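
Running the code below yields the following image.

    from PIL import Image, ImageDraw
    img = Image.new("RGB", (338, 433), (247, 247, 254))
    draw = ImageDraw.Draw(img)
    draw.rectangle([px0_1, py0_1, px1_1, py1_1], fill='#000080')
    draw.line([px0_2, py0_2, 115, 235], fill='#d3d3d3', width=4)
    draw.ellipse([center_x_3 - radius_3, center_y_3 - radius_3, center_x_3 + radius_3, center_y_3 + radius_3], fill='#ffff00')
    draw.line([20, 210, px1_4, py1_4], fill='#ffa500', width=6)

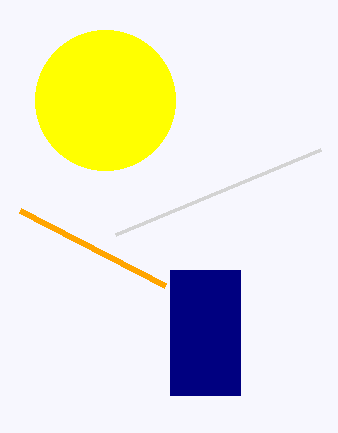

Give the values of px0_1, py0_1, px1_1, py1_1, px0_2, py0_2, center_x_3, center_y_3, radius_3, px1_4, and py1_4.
px0_1 = 170, py0_1 = 270, px1_1 = 240, py1_1 = 395, px0_2 = 320, py0_2 = 150, center_x_3 = 105, center_y_3 = 100, radius_3 = 70, px1_4 = 165, py1_4 = 285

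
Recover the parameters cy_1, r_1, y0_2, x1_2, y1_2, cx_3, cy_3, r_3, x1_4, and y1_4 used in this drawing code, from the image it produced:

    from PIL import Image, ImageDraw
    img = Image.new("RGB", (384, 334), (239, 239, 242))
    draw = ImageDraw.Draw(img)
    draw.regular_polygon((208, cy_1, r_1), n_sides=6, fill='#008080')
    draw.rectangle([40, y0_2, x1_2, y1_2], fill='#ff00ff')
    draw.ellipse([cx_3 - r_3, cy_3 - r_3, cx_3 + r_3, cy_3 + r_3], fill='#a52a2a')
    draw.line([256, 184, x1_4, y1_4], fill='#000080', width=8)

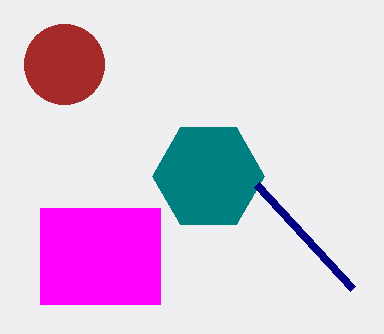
cy_1 = 176, r_1 = 56, y0_2 = 208, x1_2 = 160, y1_2 = 304, cx_3 = 64, cy_3 = 64, r_3 = 40, x1_4 = 352, y1_4 = 288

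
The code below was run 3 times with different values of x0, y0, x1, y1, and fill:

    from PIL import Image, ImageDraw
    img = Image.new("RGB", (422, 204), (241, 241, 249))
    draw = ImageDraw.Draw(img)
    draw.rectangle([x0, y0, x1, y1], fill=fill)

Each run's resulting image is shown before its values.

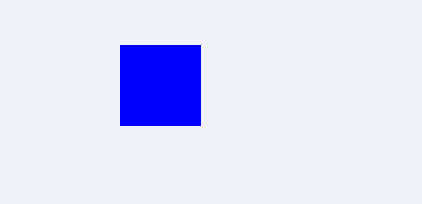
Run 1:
x0 = 120, y0 = 45, x1 = 200, y1 = 125, fill = 'blue'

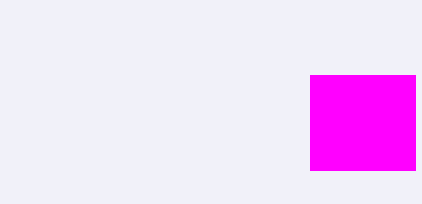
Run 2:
x0 = 310; y0 = 75; x1 = 415; y1 = 170; fill = 'magenta'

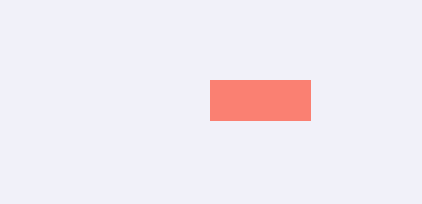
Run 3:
x0 = 210; y0 = 80; x1 = 310; y1 = 120; fill = 'salmon'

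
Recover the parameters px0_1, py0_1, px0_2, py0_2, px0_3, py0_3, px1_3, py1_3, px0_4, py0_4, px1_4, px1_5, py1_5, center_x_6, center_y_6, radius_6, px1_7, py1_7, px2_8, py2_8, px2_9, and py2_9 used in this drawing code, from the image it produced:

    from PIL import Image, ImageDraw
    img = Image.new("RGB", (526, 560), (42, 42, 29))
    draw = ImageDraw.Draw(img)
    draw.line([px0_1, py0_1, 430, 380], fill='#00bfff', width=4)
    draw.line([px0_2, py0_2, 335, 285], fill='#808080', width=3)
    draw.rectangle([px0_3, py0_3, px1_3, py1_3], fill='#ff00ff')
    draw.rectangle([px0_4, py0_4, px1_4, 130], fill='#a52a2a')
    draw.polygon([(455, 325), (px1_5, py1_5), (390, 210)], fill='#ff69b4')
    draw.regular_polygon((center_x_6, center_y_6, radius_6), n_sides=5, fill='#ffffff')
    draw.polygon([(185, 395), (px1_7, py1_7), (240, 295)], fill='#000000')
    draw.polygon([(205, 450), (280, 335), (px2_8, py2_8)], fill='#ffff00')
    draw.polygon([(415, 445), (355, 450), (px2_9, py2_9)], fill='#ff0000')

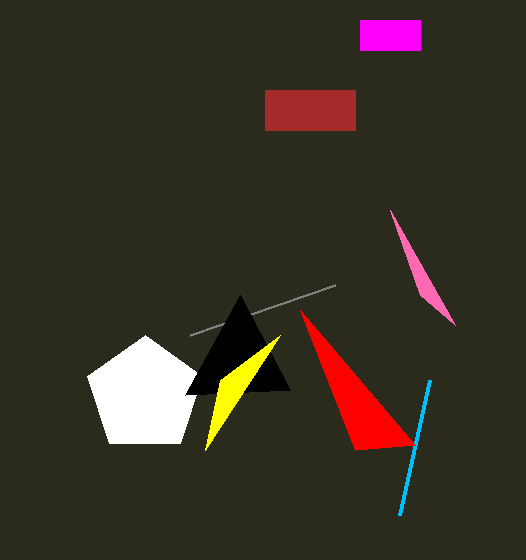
px0_1 = 400
py0_1 = 515
px0_2 = 190
py0_2 = 335
px0_3 = 360
py0_3 = 20
px1_3 = 420
py1_3 = 50
px0_4 = 265
py0_4 = 90
px1_4 = 355
px1_5 = 420
py1_5 = 295
center_x_6 = 145
center_y_6 = 395
radius_6 = 60
px1_7 = 290
py1_7 = 390
px2_8 = 220
py2_8 = 380
px2_9 = 300
py2_9 = 310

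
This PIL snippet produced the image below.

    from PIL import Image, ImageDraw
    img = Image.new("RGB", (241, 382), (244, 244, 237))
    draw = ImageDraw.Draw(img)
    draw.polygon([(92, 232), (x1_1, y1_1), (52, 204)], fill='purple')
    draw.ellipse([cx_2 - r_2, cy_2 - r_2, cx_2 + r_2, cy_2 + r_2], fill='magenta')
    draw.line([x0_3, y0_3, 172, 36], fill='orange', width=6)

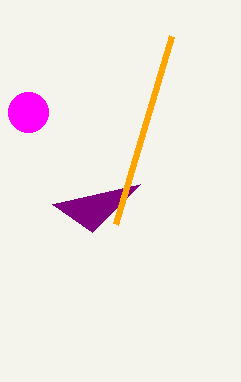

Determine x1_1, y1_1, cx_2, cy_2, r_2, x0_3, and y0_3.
x1_1 = 140, y1_1 = 184, cx_2 = 28, cy_2 = 112, r_2 = 20, x0_3 = 116, y0_3 = 224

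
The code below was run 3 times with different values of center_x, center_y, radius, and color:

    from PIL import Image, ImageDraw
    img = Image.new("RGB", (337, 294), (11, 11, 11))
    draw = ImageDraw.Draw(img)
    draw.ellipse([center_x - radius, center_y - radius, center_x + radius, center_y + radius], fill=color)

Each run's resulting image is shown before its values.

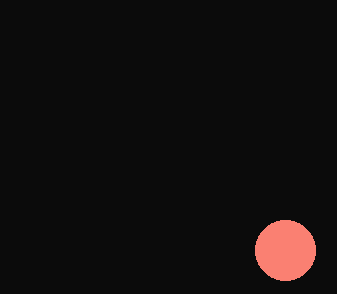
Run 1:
center_x = 285
center_y = 250
radius = 30
color = 'salmon'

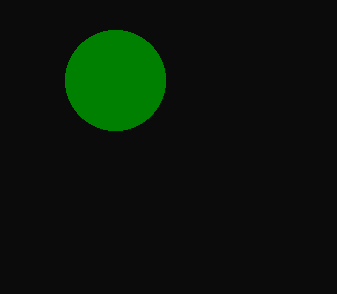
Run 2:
center_x = 115
center_y = 80
radius = 50
color = 'green'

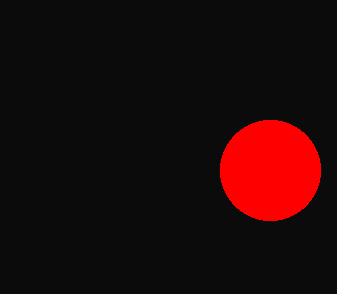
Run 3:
center_x = 270, center_y = 170, radius = 50, color = 'red'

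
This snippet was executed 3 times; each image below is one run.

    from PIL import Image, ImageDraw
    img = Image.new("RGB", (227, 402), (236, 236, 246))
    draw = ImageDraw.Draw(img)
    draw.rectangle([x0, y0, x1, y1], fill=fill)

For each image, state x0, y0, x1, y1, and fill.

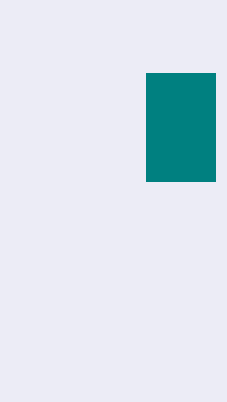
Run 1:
x0 = 146, y0 = 73, x1 = 215, y1 = 181, fill = 'teal'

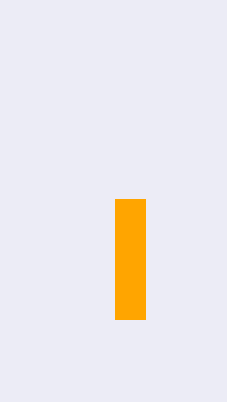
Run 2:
x0 = 115; y0 = 199; x1 = 145; y1 = 319; fill = 'orange'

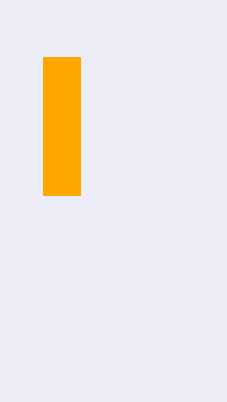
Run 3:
x0 = 43; y0 = 57; x1 = 80; y1 = 195; fill = 'orange'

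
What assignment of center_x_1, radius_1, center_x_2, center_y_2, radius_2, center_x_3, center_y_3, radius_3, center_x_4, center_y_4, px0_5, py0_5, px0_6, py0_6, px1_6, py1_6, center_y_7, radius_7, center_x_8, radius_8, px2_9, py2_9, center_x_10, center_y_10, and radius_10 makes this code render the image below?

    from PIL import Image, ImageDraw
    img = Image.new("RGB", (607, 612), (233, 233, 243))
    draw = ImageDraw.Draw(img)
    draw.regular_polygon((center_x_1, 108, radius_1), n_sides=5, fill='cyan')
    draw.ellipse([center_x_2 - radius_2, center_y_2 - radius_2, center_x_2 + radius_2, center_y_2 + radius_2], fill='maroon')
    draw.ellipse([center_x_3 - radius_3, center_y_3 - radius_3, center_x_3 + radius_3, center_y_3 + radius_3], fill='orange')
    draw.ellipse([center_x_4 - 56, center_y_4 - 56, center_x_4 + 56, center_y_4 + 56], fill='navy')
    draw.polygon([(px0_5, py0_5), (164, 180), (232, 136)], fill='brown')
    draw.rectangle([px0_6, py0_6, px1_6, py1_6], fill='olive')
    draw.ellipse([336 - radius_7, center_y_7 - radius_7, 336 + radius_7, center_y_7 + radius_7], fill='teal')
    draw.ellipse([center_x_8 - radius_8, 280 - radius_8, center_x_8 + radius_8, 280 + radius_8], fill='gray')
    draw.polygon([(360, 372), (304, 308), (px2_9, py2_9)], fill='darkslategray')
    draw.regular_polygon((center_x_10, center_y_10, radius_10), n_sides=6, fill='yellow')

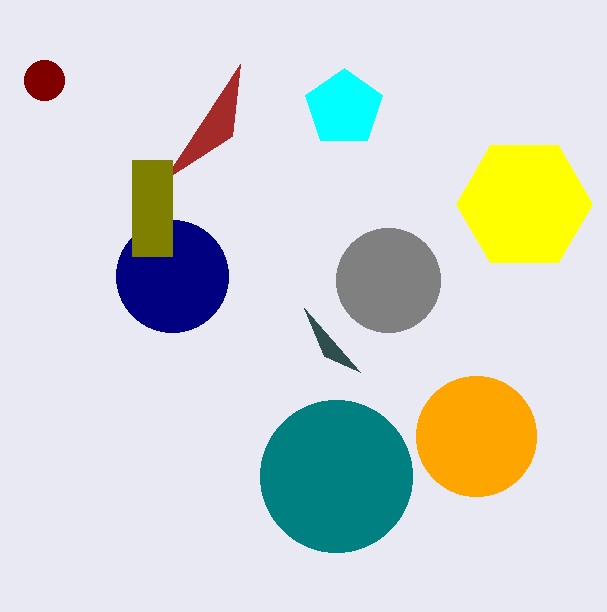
center_x_1 = 344
radius_1 = 40
center_x_2 = 44
center_y_2 = 80
radius_2 = 20
center_x_3 = 476
center_y_3 = 436
radius_3 = 60
center_x_4 = 172
center_y_4 = 276
px0_5 = 240
py0_5 = 64
px0_6 = 132
py0_6 = 160
px1_6 = 172
py1_6 = 256
center_y_7 = 476
radius_7 = 76
center_x_8 = 388
radius_8 = 52
px2_9 = 324
py2_9 = 356
center_x_10 = 524
center_y_10 = 204
radius_10 = 68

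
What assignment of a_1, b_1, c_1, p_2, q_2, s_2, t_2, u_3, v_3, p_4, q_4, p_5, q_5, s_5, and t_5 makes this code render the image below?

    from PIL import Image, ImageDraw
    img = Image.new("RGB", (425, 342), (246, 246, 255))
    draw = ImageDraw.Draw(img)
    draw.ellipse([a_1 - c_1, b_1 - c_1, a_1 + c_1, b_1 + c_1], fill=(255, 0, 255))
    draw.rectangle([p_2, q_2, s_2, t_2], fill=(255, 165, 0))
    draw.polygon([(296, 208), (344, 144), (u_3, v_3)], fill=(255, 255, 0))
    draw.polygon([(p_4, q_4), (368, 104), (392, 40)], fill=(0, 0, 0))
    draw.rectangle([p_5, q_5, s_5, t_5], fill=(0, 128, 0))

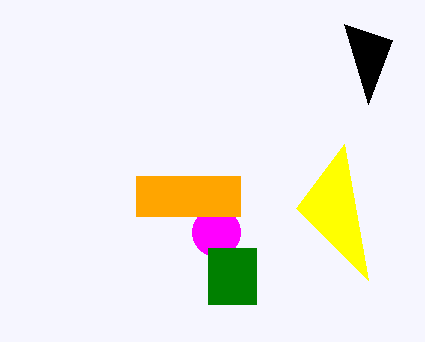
a_1 = 216
b_1 = 232
c_1 = 24
p_2 = 136
q_2 = 176
s_2 = 240
t_2 = 216
u_3 = 368
v_3 = 280
p_4 = 344
q_4 = 24
p_5 = 208
q_5 = 248
s_5 = 256
t_5 = 304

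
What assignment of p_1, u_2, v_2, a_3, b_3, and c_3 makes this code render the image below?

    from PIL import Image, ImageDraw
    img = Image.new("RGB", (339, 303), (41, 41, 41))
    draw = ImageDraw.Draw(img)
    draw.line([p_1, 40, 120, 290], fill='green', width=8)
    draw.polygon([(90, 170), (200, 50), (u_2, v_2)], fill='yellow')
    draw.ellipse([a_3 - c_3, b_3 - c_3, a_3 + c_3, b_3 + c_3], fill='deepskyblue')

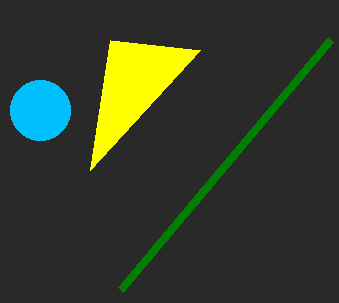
p_1 = 330
u_2 = 110
v_2 = 40
a_3 = 40
b_3 = 110
c_3 = 30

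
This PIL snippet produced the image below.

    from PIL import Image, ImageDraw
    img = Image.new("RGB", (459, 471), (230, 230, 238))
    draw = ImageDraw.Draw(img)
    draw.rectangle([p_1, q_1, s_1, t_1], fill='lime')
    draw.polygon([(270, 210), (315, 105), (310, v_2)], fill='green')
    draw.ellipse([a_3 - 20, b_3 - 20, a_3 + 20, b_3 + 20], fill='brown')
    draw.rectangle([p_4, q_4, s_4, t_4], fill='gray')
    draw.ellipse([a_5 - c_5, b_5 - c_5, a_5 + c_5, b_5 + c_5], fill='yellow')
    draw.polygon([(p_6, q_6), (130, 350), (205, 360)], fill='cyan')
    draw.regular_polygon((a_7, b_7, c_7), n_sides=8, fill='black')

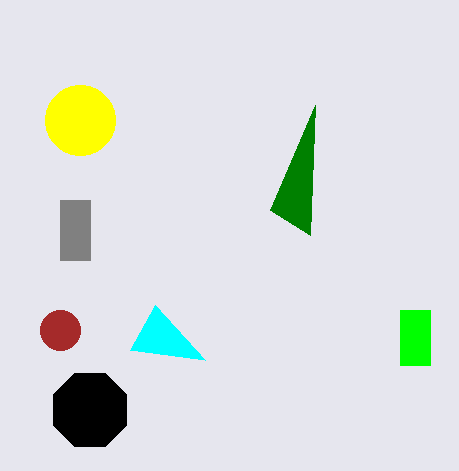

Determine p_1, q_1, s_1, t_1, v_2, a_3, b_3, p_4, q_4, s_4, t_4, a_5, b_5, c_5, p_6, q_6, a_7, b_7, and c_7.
p_1 = 400, q_1 = 310, s_1 = 430, t_1 = 365, v_2 = 235, a_3 = 60, b_3 = 330, p_4 = 60, q_4 = 200, s_4 = 90, t_4 = 260, a_5 = 80, b_5 = 120, c_5 = 35, p_6 = 155, q_6 = 305, a_7 = 90, b_7 = 410, c_7 = 40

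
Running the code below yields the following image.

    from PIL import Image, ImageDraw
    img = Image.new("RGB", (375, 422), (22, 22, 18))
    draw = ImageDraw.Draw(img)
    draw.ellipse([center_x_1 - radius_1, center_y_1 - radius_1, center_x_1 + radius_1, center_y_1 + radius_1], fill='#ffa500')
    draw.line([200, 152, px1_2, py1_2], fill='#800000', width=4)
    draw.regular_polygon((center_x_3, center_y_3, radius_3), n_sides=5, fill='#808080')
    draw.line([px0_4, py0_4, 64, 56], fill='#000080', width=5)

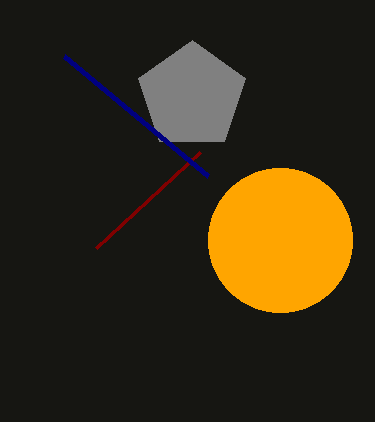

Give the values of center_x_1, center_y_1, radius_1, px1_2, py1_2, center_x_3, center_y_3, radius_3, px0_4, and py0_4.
center_x_1 = 280, center_y_1 = 240, radius_1 = 72, px1_2 = 96, py1_2 = 248, center_x_3 = 192, center_y_3 = 96, radius_3 = 56, px0_4 = 208, py0_4 = 176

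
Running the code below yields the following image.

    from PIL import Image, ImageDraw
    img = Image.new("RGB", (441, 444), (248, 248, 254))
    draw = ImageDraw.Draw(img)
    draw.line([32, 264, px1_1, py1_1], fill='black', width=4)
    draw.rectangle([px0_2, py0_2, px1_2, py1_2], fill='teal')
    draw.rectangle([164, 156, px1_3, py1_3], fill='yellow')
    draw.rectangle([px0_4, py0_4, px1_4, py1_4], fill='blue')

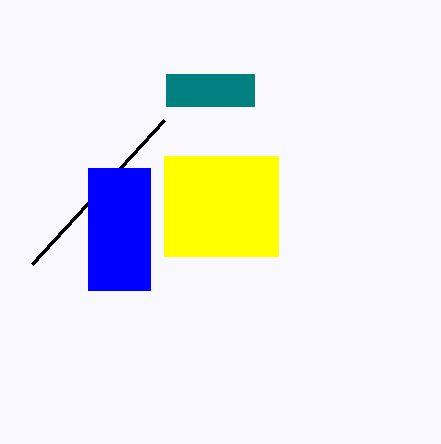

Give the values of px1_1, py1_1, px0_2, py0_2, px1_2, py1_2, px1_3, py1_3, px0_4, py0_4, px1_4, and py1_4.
px1_1 = 164
py1_1 = 120
px0_2 = 166
py0_2 = 74
px1_2 = 254
py1_2 = 106
px1_3 = 278
py1_3 = 256
px0_4 = 88
py0_4 = 168
px1_4 = 150
py1_4 = 290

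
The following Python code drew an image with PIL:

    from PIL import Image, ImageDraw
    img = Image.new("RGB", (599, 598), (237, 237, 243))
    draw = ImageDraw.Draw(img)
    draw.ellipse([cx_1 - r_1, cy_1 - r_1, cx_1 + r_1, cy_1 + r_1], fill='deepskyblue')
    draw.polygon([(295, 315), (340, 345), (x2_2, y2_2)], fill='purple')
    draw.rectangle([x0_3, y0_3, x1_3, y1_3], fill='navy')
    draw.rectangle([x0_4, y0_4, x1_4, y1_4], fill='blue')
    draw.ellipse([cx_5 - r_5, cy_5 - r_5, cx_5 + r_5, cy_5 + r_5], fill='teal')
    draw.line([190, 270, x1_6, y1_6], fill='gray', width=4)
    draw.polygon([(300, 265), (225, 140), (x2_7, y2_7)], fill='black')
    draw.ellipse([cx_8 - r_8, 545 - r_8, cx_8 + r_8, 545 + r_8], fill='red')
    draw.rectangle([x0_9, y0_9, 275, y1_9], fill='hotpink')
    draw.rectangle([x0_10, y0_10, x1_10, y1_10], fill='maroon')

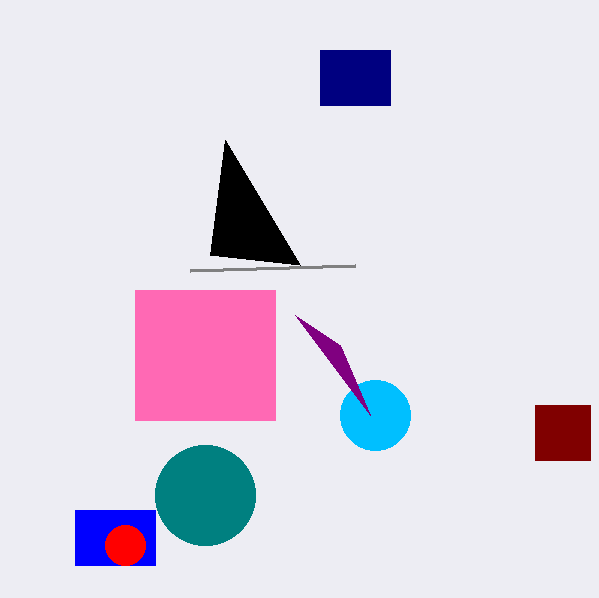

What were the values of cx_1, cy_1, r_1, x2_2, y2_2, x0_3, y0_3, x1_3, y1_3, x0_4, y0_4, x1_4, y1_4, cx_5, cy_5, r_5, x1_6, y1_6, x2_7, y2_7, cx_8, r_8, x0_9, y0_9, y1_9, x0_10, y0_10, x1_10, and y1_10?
cx_1 = 375; cy_1 = 415; r_1 = 35; x2_2 = 370; y2_2 = 415; x0_3 = 320; y0_3 = 50; x1_3 = 390; y1_3 = 105; x0_4 = 75; y0_4 = 510; x1_4 = 155; y1_4 = 565; cx_5 = 205; cy_5 = 495; r_5 = 50; x1_6 = 355; y1_6 = 265; x2_7 = 210; y2_7 = 255; cx_8 = 125; r_8 = 20; x0_9 = 135; y0_9 = 290; y1_9 = 420; x0_10 = 535; y0_10 = 405; x1_10 = 590; y1_10 = 460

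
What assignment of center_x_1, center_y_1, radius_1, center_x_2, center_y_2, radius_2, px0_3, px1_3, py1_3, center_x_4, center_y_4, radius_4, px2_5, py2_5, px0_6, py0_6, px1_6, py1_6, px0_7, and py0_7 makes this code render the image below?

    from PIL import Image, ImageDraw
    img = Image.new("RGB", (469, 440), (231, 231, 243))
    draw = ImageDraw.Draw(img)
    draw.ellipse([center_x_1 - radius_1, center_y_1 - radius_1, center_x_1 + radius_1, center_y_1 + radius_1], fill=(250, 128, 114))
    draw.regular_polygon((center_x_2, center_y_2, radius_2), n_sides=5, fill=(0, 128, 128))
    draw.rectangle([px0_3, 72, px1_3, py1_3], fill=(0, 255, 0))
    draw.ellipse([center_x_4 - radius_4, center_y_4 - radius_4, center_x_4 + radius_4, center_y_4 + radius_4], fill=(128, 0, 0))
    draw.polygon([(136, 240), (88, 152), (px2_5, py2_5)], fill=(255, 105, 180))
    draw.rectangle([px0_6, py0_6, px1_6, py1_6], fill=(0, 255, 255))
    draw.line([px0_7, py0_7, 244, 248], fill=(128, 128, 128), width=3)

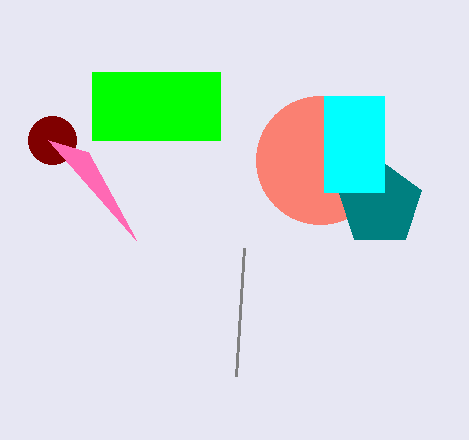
center_x_1 = 320; center_y_1 = 160; radius_1 = 64; center_x_2 = 380; center_y_2 = 204; radius_2 = 44; px0_3 = 92; px1_3 = 220; py1_3 = 140; center_x_4 = 52; center_y_4 = 140; radius_4 = 24; px2_5 = 48; py2_5 = 140; px0_6 = 324; py0_6 = 96; px1_6 = 384; py1_6 = 192; px0_7 = 236; py0_7 = 376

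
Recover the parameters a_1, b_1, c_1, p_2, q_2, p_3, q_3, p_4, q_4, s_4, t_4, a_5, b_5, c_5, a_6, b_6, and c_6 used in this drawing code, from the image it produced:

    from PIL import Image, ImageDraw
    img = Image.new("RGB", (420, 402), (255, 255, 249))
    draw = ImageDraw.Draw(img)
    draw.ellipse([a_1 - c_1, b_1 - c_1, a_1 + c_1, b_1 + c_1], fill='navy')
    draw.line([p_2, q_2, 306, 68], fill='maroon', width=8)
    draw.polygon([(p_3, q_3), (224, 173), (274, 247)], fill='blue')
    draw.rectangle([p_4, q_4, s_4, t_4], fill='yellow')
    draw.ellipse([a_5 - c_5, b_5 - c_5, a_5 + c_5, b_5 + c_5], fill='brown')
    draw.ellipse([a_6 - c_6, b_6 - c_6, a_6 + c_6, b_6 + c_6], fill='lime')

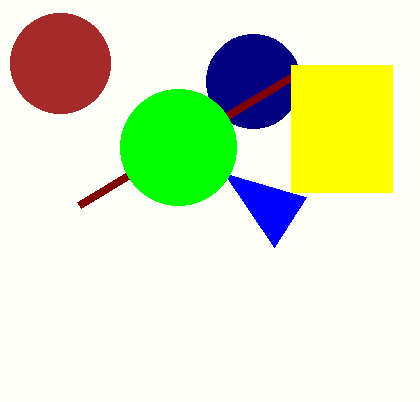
a_1 = 253; b_1 = 81; c_1 = 47; p_2 = 79; q_2 = 205; p_3 = 306; q_3 = 197; p_4 = 291; q_4 = 65; s_4 = 392; t_4 = 192; a_5 = 60; b_5 = 63; c_5 = 50; a_6 = 178; b_6 = 147; c_6 = 58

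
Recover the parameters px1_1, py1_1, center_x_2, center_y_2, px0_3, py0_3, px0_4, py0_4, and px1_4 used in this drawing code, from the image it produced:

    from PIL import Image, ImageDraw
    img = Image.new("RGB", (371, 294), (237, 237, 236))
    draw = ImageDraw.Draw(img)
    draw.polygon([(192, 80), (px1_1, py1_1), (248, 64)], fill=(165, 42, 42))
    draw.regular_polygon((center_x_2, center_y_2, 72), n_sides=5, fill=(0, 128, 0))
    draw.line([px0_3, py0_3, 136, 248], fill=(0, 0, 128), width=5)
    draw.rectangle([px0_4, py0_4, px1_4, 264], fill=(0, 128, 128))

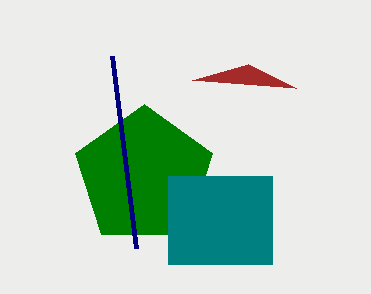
px1_1 = 296; py1_1 = 88; center_x_2 = 144; center_y_2 = 176; px0_3 = 112; py0_3 = 56; px0_4 = 168; py0_4 = 176; px1_4 = 272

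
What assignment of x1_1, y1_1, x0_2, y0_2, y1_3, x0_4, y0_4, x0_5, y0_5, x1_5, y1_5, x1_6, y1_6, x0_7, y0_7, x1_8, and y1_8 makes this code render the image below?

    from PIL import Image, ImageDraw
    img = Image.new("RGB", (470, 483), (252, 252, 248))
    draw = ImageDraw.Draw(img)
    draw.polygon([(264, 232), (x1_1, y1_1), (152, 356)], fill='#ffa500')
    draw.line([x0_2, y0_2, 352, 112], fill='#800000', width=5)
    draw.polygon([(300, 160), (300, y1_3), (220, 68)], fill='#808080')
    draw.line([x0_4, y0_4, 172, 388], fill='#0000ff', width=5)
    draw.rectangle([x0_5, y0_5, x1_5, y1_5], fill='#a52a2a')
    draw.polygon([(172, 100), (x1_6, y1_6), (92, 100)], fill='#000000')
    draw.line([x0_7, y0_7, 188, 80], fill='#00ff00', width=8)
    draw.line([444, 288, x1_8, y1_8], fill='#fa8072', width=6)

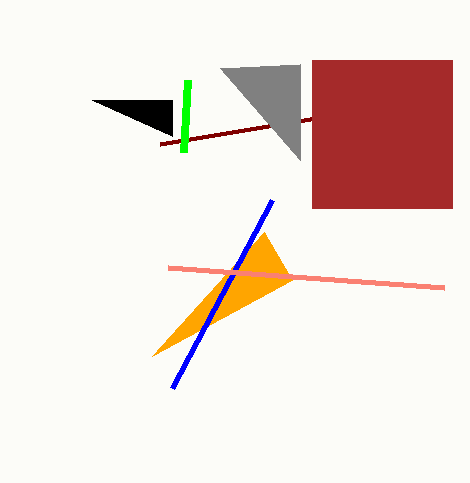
x1_1 = 292, y1_1 = 280, x0_2 = 160, y0_2 = 144, y1_3 = 64, x0_4 = 272, y0_4 = 200, x0_5 = 312, y0_5 = 60, x1_5 = 452, y1_5 = 208, x1_6 = 172, y1_6 = 136, x0_7 = 184, y0_7 = 152, x1_8 = 168, y1_8 = 268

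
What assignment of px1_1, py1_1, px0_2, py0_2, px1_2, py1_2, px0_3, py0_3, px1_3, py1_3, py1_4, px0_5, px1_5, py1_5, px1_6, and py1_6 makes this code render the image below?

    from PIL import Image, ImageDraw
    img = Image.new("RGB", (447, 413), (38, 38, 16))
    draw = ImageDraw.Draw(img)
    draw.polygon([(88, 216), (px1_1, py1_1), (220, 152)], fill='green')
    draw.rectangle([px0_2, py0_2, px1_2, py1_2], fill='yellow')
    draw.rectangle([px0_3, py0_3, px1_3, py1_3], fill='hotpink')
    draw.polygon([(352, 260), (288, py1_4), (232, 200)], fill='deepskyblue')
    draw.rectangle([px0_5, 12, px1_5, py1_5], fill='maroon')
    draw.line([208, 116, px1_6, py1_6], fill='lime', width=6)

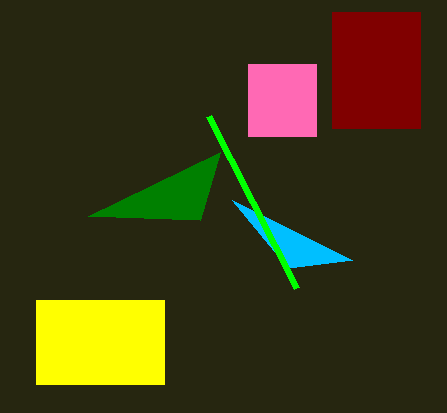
px1_1 = 200
py1_1 = 220
px0_2 = 36
py0_2 = 300
px1_2 = 164
py1_2 = 384
px0_3 = 248
py0_3 = 64
px1_3 = 316
py1_3 = 136
py1_4 = 268
px0_5 = 332
px1_5 = 420
py1_5 = 128
px1_6 = 296
py1_6 = 288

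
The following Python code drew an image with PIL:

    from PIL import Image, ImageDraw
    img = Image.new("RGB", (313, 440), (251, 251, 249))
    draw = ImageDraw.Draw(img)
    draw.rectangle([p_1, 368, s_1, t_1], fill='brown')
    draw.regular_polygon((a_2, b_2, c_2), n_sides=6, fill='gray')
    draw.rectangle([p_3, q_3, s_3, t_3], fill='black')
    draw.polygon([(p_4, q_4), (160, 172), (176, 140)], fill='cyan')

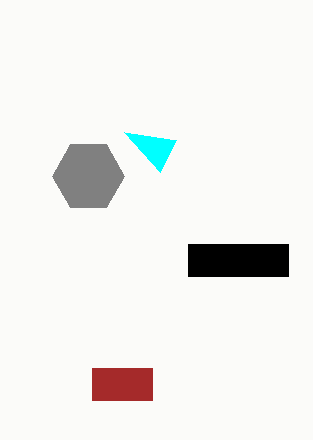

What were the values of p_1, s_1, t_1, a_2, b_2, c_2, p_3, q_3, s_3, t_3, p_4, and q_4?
p_1 = 92; s_1 = 152; t_1 = 400; a_2 = 88; b_2 = 176; c_2 = 36; p_3 = 188; q_3 = 244; s_3 = 288; t_3 = 276; p_4 = 124; q_4 = 132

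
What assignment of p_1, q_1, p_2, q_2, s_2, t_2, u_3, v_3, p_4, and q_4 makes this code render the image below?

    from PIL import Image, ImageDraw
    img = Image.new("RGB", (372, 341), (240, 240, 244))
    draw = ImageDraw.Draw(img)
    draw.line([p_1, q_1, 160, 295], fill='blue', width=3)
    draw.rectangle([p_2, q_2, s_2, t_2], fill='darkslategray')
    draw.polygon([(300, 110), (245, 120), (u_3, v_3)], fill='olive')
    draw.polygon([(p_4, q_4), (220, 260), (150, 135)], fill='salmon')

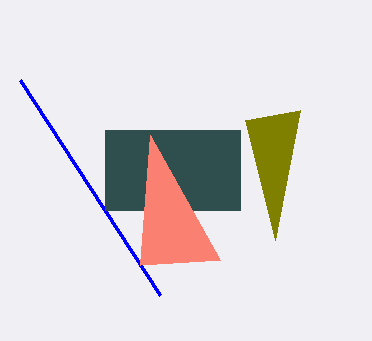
p_1 = 20; q_1 = 80; p_2 = 105; q_2 = 130; s_2 = 240; t_2 = 210; u_3 = 275; v_3 = 240; p_4 = 140; q_4 = 265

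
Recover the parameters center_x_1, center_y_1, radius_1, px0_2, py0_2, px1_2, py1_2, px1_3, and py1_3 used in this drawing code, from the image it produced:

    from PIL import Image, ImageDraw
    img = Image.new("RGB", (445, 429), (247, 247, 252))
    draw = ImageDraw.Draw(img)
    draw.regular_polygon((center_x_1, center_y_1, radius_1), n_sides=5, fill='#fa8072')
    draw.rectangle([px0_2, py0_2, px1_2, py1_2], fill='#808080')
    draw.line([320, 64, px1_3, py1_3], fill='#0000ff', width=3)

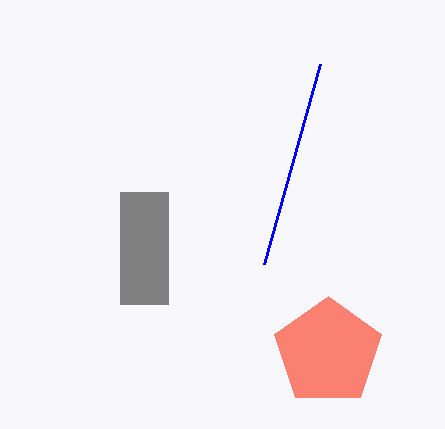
center_x_1 = 328
center_y_1 = 352
radius_1 = 56
px0_2 = 120
py0_2 = 192
px1_2 = 168
py1_2 = 304
px1_3 = 264
py1_3 = 264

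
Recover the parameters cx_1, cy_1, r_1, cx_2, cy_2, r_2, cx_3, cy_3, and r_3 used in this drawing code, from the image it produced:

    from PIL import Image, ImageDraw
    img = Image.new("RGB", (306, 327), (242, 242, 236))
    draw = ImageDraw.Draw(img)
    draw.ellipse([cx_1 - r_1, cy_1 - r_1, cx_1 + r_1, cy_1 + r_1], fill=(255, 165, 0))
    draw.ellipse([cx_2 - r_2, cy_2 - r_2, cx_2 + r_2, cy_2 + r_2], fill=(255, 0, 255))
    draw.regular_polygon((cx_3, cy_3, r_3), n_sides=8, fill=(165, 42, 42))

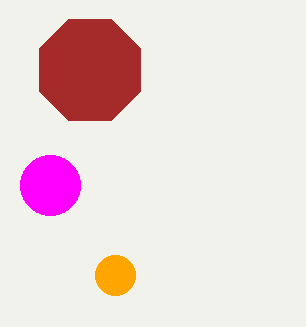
cx_1 = 115
cy_1 = 275
r_1 = 20
cx_2 = 50
cy_2 = 185
r_2 = 30
cx_3 = 90
cy_3 = 70
r_3 = 55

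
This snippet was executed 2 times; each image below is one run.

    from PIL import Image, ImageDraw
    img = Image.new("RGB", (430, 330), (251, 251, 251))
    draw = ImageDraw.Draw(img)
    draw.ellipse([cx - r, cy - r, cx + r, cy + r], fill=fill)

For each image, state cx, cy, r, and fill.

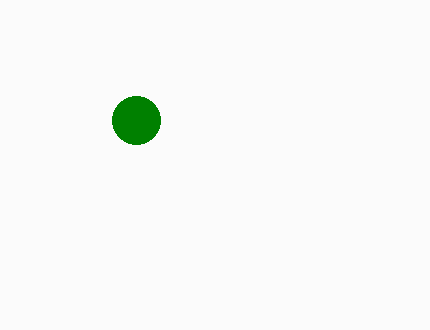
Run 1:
cx = 136
cy = 120
r = 24
fill = 'green'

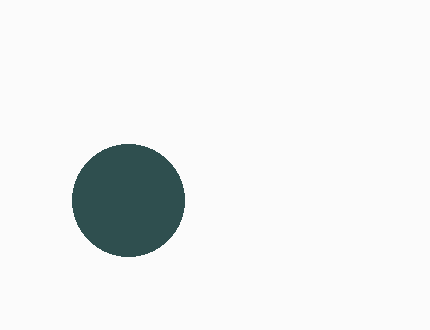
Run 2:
cx = 128
cy = 200
r = 56
fill = 'darkslategray'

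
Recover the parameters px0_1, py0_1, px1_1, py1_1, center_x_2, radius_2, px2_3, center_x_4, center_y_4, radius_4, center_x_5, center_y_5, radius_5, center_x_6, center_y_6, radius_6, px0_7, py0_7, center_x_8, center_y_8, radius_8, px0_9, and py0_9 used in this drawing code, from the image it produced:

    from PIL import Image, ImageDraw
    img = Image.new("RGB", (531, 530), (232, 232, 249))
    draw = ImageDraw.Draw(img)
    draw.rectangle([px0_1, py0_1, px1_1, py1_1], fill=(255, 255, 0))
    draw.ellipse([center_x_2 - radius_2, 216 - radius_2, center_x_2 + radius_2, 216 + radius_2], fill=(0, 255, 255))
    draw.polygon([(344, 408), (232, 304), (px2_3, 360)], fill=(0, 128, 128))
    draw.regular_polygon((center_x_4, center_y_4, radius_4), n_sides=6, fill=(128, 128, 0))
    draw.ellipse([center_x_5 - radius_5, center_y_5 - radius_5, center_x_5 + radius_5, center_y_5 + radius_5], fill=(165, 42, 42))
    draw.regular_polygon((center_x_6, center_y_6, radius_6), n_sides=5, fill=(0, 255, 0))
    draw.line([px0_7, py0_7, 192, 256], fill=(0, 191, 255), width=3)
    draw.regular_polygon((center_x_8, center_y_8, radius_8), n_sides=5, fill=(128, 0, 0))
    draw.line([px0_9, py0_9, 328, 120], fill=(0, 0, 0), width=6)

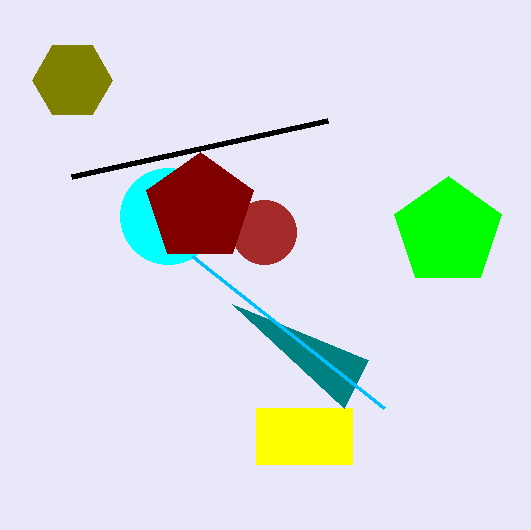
px0_1 = 256; py0_1 = 408; px1_1 = 352; py1_1 = 464; center_x_2 = 168; radius_2 = 48; px2_3 = 368; center_x_4 = 72; center_y_4 = 80; radius_4 = 40; center_x_5 = 264; center_y_5 = 232; radius_5 = 32; center_x_6 = 448; center_y_6 = 232; radius_6 = 56; px0_7 = 384; py0_7 = 408; center_x_8 = 200; center_y_8 = 208; radius_8 = 56; px0_9 = 72; py0_9 = 176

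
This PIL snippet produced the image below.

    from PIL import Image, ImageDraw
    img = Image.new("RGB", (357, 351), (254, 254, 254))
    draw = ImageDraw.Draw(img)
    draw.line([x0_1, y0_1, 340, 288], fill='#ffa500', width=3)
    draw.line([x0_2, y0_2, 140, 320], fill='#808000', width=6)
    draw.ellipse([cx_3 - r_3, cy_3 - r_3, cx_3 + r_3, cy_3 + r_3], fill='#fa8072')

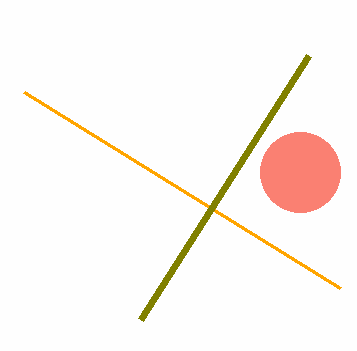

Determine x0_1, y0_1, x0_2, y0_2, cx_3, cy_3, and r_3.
x0_1 = 24; y0_1 = 92; x0_2 = 308; y0_2 = 56; cx_3 = 300; cy_3 = 172; r_3 = 40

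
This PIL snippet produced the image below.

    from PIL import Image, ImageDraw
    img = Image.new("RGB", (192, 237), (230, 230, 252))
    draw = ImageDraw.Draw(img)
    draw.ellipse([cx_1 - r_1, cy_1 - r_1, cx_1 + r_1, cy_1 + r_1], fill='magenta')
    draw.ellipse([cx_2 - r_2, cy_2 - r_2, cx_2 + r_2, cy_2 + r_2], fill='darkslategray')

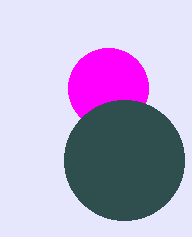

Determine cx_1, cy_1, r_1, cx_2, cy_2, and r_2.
cx_1 = 108; cy_1 = 88; r_1 = 40; cx_2 = 124; cy_2 = 160; r_2 = 60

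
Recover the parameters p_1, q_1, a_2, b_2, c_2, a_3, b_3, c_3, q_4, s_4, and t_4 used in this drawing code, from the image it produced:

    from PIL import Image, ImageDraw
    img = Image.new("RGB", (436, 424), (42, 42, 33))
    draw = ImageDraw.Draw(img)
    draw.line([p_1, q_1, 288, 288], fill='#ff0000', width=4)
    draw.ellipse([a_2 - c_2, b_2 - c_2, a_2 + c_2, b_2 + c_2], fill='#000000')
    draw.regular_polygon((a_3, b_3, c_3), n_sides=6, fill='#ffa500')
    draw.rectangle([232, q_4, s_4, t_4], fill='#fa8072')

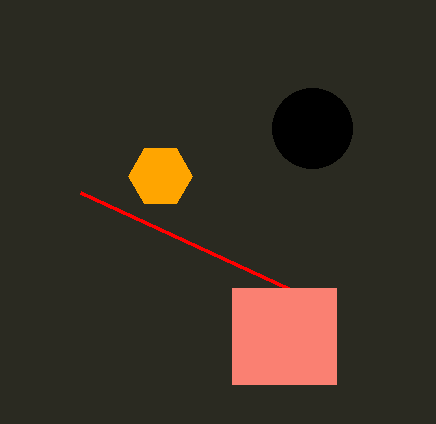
p_1 = 80; q_1 = 192; a_2 = 312; b_2 = 128; c_2 = 40; a_3 = 160; b_3 = 176; c_3 = 32; q_4 = 288; s_4 = 336; t_4 = 384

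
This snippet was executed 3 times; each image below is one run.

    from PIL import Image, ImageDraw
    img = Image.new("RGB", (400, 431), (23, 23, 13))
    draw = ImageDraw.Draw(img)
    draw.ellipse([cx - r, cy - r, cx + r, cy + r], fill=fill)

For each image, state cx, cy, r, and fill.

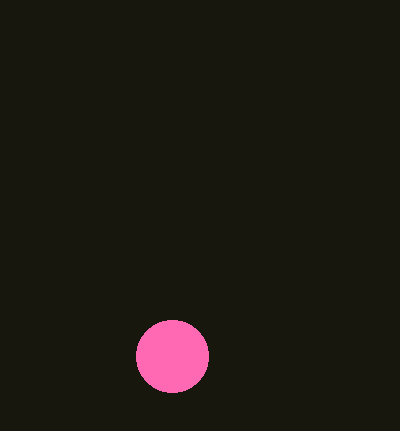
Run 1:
cx = 172, cy = 356, r = 36, fill = 'hotpink'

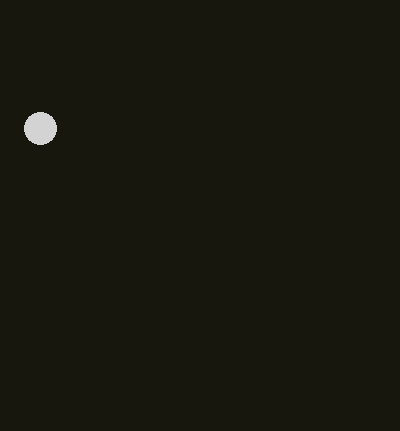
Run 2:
cx = 40, cy = 128, r = 16, fill = 'lightgray'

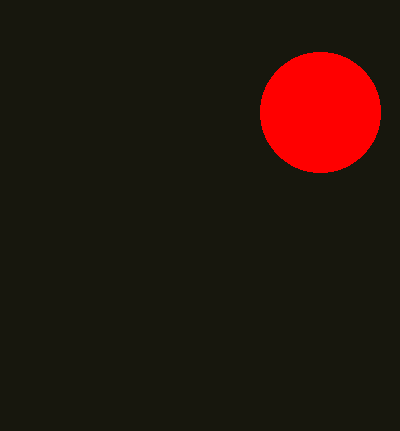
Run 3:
cx = 320
cy = 112
r = 60
fill = 'red'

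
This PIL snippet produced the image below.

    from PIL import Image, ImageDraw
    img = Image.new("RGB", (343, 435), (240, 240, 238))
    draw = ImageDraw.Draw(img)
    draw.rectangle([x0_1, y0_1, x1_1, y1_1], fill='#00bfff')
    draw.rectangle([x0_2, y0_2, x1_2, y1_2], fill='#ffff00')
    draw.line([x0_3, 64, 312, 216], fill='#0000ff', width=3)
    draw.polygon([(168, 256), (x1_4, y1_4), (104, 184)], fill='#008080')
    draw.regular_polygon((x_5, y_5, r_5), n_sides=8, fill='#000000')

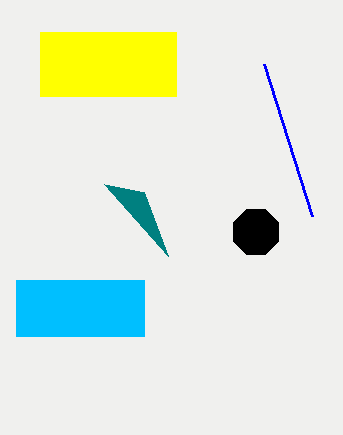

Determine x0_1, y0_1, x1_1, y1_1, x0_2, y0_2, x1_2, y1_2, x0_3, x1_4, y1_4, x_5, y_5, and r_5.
x0_1 = 16
y0_1 = 280
x1_1 = 144
y1_1 = 336
x0_2 = 40
y0_2 = 32
x1_2 = 176
y1_2 = 96
x0_3 = 264
x1_4 = 144
y1_4 = 192
x_5 = 256
y_5 = 232
r_5 = 24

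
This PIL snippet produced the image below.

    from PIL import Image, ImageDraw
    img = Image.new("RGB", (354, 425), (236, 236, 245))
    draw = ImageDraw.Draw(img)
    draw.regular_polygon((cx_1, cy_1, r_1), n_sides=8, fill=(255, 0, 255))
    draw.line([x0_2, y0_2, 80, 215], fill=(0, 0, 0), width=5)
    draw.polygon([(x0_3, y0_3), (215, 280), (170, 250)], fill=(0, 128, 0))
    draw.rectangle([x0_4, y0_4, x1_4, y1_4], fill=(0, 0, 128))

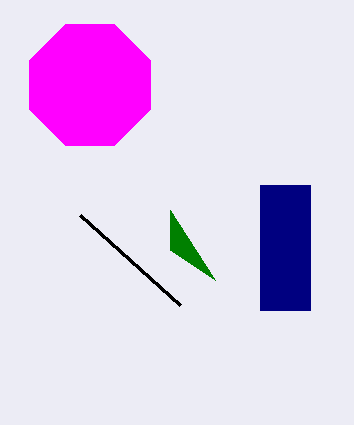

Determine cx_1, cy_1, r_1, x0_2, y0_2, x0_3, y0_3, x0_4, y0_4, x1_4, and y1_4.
cx_1 = 90
cy_1 = 85
r_1 = 65
x0_2 = 180
y0_2 = 305
x0_3 = 170
y0_3 = 210
x0_4 = 260
y0_4 = 185
x1_4 = 310
y1_4 = 310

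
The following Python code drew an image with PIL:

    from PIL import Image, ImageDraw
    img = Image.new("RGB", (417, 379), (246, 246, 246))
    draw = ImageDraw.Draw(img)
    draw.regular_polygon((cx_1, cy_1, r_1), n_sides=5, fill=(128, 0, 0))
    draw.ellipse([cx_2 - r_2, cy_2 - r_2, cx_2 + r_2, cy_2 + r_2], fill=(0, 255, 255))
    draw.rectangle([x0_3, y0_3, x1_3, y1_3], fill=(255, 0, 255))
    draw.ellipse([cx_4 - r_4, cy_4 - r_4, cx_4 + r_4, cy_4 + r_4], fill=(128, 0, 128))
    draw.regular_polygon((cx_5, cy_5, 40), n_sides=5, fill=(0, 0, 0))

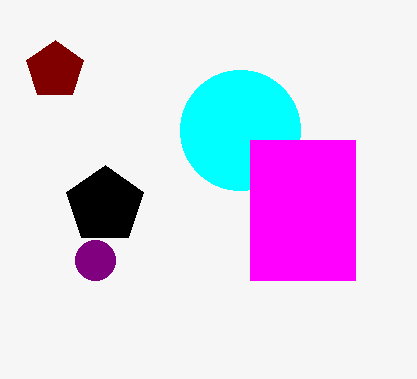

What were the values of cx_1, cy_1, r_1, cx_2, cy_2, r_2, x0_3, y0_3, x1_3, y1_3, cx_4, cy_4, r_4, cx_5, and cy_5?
cx_1 = 55, cy_1 = 70, r_1 = 30, cx_2 = 240, cy_2 = 130, r_2 = 60, x0_3 = 250, y0_3 = 140, x1_3 = 355, y1_3 = 280, cx_4 = 95, cy_4 = 260, r_4 = 20, cx_5 = 105, cy_5 = 205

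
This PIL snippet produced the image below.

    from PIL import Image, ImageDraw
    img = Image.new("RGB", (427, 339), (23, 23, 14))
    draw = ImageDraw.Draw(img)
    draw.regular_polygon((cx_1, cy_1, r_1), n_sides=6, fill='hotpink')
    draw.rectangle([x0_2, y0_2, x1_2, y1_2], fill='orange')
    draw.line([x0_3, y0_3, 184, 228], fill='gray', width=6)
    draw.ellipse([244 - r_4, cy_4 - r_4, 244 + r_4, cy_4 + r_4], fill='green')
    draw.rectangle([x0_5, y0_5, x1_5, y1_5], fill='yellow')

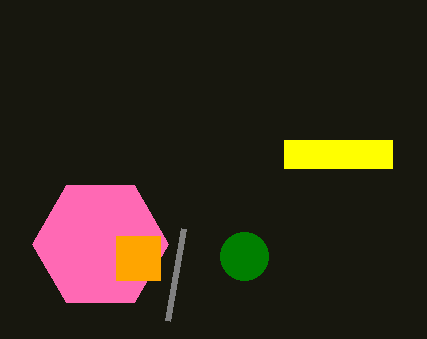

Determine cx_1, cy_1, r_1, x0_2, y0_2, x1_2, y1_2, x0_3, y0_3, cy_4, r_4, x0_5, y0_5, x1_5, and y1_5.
cx_1 = 100
cy_1 = 244
r_1 = 68
x0_2 = 116
y0_2 = 236
x1_2 = 160
y1_2 = 280
x0_3 = 168
y0_3 = 320
cy_4 = 256
r_4 = 24
x0_5 = 284
y0_5 = 140
x1_5 = 392
y1_5 = 168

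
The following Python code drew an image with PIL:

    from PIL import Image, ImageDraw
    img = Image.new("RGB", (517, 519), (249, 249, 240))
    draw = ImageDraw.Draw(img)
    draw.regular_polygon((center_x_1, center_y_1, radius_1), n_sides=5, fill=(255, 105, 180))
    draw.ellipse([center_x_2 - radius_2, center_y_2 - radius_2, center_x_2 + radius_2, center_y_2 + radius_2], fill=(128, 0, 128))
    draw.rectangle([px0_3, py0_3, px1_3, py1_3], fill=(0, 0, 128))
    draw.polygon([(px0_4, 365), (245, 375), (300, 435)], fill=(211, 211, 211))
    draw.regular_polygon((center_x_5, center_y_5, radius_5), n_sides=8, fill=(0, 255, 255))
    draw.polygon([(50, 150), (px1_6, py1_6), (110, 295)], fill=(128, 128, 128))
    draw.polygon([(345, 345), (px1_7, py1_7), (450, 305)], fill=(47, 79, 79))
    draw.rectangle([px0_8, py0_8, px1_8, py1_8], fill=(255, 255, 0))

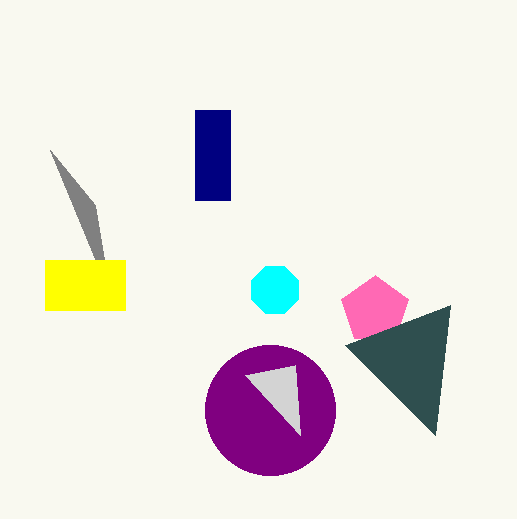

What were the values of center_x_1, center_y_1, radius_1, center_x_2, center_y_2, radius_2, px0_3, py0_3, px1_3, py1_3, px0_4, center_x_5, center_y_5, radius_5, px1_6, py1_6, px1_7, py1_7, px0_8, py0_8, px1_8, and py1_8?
center_x_1 = 375; center_y_1 = 310; radius_1 = 35; center_x_2 = 270; center_y_2 = 410; radius_2 = 65; px0_3 = 195; py0_3 = 110; px1_3 = 230; py1_3 = 200; px0_4 = 295; center_x_5 = 275; center_y_5 = 290; radius_5 = 25; px1_6 = 95; py1_6 = 205; px1_7 = 435; py1_7 = 435; px0_8 = 45; py0_8 = 260; px1_8 = 125; py1_8 = 310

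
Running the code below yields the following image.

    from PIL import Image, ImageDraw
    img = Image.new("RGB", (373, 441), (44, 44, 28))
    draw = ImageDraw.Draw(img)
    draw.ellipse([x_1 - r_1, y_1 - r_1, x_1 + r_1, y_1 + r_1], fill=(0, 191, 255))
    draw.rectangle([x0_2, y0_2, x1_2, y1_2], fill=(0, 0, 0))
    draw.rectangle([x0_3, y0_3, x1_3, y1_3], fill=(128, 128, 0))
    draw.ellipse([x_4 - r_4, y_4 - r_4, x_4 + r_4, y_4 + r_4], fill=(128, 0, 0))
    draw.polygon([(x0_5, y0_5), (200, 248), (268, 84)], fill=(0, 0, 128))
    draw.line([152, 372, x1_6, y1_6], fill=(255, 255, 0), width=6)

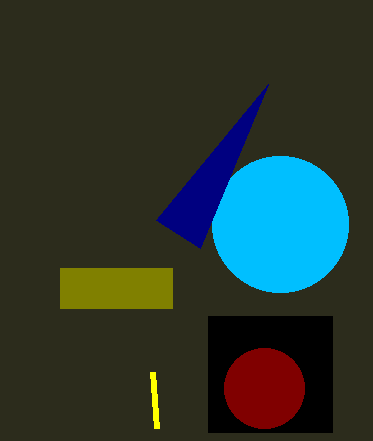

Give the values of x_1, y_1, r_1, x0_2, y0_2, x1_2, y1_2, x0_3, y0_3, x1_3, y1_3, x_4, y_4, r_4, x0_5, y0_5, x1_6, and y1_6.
x_1 = 280; y_1 = 224; r_1 = 68; x0_2 = 208; y0_2 = 316; x1_2 = 332; y1_2 = 432; x0_3 = 60; y0_3 = 268; x1_3 = 172; y1_3 = 308; x_4 = 264; y_4 = 388; r_4 = 40; x0_5 = 156; y0_5 = 220; x1_6 = 156; y1_6 = 428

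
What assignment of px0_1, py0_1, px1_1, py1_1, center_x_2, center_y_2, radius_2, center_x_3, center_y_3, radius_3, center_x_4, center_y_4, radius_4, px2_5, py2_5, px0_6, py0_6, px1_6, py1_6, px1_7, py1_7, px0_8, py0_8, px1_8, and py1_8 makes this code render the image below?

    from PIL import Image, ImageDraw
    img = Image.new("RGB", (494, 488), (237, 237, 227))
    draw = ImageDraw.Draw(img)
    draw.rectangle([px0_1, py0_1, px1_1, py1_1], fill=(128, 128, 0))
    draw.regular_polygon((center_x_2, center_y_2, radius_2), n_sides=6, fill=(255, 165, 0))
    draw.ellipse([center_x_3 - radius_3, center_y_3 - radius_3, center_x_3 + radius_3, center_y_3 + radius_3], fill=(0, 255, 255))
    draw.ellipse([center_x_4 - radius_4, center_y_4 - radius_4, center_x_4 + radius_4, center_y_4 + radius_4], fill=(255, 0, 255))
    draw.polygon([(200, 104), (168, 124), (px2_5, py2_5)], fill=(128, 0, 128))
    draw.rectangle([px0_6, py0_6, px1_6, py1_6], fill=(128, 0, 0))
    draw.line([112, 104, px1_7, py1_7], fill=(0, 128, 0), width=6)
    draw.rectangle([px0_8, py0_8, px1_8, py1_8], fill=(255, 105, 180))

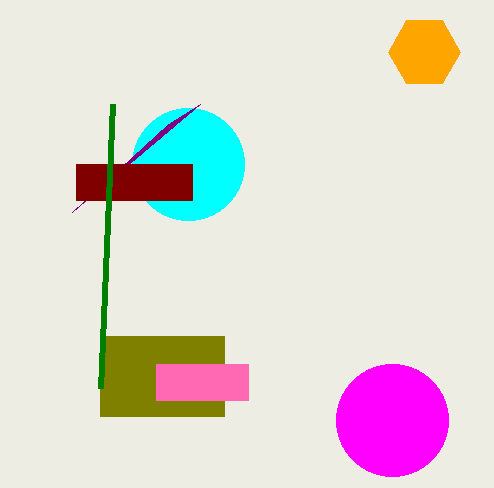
px0_1 = 100; py0_1 = 336; px1_1 = 224; py1_1 = 416; center_x_2 = 424; center_y_2 = 52; radius_2 = 36; center_x_3 = 188; center_y_3 = 164; radius_3 = 56; center_x_4 = 392; center_y_4 = 420; radius_4 = 56; px2_5 = 72; py2_5 = 212; px0_6 = 76; py0_6 = 164; px1_6 = 192; py1_6 = 200; px1_7 = 100; py1_7 = 388; px0_8 = 156; py0_8 = 364; px1_8 = 248; py1_8 = 400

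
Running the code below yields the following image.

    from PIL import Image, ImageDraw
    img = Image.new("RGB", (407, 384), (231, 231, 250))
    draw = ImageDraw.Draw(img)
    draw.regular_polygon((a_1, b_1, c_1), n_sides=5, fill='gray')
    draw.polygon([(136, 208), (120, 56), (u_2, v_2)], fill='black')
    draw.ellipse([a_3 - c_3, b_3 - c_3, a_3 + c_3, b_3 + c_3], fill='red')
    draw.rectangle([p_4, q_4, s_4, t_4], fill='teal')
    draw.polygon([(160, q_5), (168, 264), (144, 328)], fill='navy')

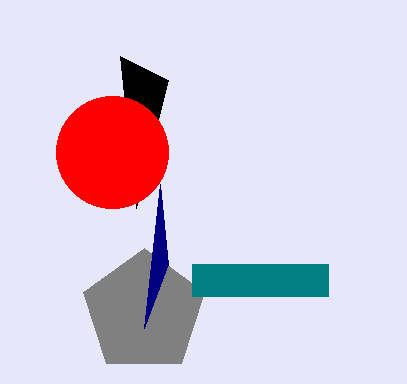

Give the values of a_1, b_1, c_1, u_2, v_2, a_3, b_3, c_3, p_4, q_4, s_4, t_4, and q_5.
a_1 = 144; b_1 = 312; c_1 = 64; u_2 = 168; v_2 = 80; a_3 = 112; b_3 = 152; c_3 = 56; p_4 = 192; q_4 = 264; s_4 = 328; t_4 = 296; q_5 = 184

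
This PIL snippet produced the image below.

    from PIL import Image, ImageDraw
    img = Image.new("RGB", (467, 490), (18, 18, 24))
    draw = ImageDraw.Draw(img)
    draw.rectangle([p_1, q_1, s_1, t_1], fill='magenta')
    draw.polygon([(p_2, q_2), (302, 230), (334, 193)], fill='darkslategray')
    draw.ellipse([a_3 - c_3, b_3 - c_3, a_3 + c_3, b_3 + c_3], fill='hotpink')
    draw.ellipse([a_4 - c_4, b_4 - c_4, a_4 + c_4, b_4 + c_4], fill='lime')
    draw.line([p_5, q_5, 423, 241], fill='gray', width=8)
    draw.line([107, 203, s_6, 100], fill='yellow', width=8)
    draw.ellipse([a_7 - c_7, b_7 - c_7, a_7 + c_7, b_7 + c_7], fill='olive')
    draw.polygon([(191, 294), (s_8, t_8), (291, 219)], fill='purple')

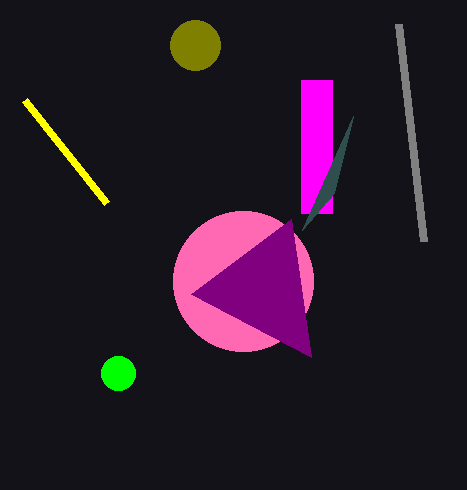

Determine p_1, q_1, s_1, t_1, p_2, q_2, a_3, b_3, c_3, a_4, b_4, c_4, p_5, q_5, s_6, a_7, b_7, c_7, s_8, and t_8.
p_1 = 301
q_1 = 80
s_1 = 332
t_1 = 213
p_2 = 353
q_2 = 116
a_3 = 243
b_3 = 281
c_3 = 70
a_4 = 118
b_4 = 373
c_4 = 17
p_5 = 398
q_5 = 24
s_6 = 25
a_7 = 195
b_7 = 45
c_7 = 25
s_8 = 311
t_8 = 357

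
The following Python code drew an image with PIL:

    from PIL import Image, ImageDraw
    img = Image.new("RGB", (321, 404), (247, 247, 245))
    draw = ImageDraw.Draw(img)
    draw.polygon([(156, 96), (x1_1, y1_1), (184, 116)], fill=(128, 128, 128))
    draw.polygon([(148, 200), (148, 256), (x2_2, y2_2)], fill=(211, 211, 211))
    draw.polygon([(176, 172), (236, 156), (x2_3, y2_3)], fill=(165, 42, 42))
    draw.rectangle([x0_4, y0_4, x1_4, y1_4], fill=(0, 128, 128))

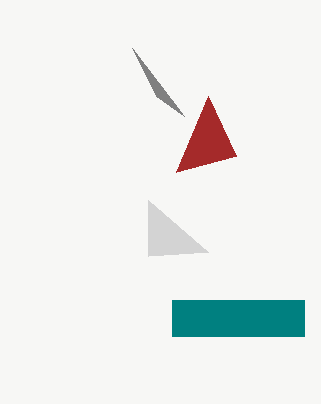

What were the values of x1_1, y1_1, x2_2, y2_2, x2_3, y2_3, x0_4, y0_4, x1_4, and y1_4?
x1_1 = 132, y1_1 = 48, x2_2 = 208, y2_2 = 252, x2_3 = 208, y2_3 = 96, x0_4 = 172, y0_4 = 300, x1_4 = 304, y1_4 = 336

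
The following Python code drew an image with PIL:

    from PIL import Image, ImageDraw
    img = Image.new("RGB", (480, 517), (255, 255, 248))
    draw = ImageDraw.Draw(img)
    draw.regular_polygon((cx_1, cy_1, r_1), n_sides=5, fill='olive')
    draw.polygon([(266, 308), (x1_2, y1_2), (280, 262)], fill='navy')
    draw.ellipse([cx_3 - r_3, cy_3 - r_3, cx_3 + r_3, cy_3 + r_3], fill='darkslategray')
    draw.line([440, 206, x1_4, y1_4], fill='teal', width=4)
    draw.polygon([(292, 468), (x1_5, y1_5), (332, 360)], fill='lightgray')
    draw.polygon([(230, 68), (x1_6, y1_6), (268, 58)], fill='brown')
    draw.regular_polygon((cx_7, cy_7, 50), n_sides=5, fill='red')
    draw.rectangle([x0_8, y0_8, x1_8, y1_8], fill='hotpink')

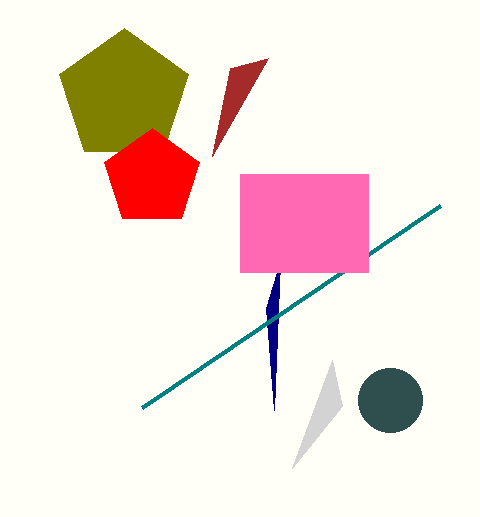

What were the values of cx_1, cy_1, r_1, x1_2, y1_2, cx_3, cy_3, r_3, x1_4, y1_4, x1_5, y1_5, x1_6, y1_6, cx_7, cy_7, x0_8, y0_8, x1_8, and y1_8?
cx_1 = 124, cy_1 = 96, r_1 = 68, x1_2 = 274, y1_2 = 410, cx_3 = 390, cy_3 = 400, r_3 = 32, x1_4 = 142, y1_4 = 408, x1_5 = 342, y1_5 = 406, x1_6 = 212, y1_6 = 156, cx_7 = 152, cy_7 = 178, x0_8 = 240, y0_8 = 174, x1_8 = 368, y1_8 = 272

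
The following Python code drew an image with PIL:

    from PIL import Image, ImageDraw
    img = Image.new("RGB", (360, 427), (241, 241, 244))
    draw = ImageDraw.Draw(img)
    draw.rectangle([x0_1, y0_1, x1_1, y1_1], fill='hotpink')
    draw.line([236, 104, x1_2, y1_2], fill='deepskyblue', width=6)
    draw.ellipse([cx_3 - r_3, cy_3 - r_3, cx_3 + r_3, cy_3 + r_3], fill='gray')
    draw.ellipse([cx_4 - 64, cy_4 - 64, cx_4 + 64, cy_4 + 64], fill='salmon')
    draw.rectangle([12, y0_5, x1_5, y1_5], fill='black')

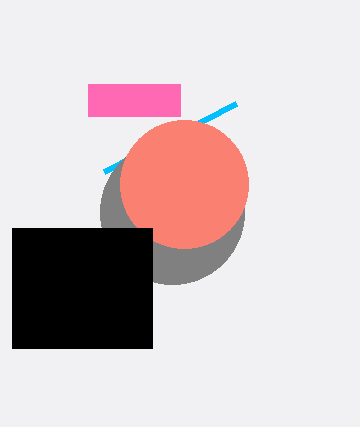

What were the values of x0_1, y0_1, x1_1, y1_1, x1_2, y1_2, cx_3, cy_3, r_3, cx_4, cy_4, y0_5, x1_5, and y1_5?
x0_1 = 88
y0_1 = 84
x1_1 = 180
y1_1 = 116
x1_2 = 104
y1_2 = 172
cx_3 = 172
cy_3 = 212
r_3 = 72
cx_4 = 184
cy_4 = 184
y0_5 = 228
x1_5 = 152
y1_5 = 348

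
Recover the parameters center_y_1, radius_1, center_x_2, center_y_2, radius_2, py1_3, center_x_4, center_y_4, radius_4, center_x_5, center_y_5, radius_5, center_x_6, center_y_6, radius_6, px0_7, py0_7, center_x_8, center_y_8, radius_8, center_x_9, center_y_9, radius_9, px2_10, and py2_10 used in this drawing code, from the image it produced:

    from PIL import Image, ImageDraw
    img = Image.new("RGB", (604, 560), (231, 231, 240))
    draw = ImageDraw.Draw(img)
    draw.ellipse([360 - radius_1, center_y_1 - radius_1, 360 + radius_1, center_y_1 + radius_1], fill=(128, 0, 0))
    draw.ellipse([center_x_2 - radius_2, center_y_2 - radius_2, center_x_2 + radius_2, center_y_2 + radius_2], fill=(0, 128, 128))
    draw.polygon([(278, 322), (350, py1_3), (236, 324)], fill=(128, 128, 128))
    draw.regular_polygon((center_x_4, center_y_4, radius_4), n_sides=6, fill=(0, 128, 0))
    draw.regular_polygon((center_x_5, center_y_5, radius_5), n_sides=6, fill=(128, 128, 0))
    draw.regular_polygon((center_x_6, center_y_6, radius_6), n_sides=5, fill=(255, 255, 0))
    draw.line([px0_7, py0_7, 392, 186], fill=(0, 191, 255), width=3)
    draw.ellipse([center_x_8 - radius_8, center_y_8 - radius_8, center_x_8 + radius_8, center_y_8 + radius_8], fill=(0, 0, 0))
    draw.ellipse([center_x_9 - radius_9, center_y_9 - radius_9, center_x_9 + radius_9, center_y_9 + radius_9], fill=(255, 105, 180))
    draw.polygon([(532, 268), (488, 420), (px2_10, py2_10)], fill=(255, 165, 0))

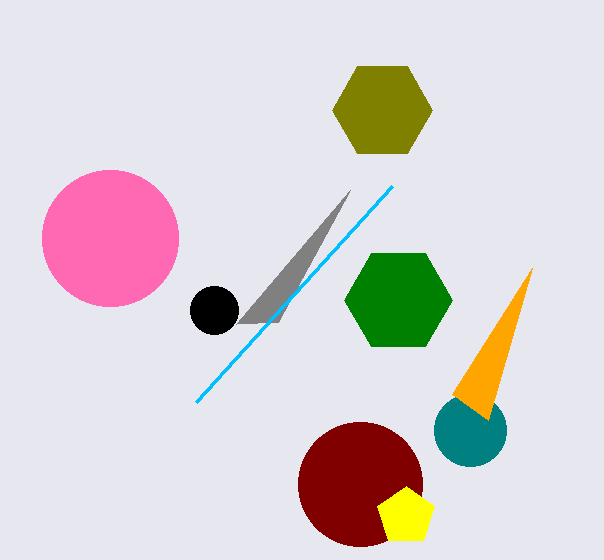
center_y_1 = 484, radius_1 = 62, center_x_2 = 470, center_y_2 = 430, radius_2 = 36, py1_3 = 190, center_x_4 = 398, center_y_4 = 300, radius_4 = 54, center_x_5 = 382, center_y_5 = 110, radius_5 = 50, center_x_6 = 406, center_y_6 = 516, radius_6 = 30, px0_7 = 196, py0_7 = 402, center_x_8 = 214, center_y_8 = 310, radius_8 = 24, center_x_9 = 110, center_y_9 = 238, radius_9 = 68, px2_10 = 452, py2_10 = 394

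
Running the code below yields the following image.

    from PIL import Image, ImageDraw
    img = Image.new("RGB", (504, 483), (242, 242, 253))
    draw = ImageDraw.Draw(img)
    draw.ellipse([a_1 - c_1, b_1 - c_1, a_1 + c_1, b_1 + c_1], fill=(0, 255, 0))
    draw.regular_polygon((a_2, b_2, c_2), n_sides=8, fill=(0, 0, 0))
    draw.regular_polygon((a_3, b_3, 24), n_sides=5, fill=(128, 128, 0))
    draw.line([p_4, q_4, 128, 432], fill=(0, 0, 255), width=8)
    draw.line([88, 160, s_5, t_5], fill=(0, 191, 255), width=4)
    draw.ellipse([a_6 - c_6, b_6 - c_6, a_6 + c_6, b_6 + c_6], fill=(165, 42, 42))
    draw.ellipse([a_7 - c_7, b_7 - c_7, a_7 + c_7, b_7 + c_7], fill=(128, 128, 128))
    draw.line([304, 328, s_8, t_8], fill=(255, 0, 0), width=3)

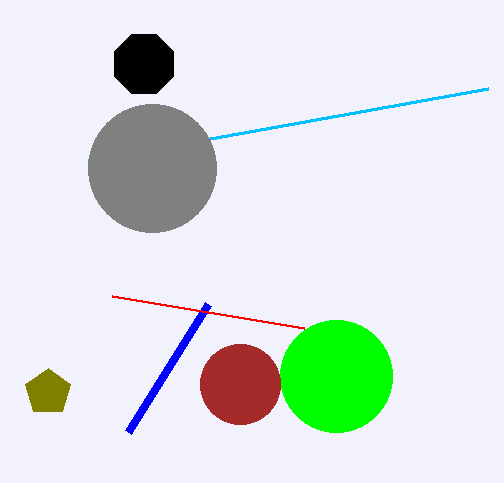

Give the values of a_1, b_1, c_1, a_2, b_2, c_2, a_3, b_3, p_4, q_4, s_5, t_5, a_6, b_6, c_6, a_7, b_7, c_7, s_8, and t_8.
a_1 = 336
b_1 = 376
c_1 = 56
a_2 = 144
b_2 = 64
c_2 = 32
a_3 = 48
b_3 = 392
p_4 = 208
q_4 = 304
s_5 = 488
t_5 = 88
a_6 = 240
b_6 = 384
c_6 = 40
a_7 = 152
b_7 = 168
c_7 = 64
s_8 = 112
t_8 = 296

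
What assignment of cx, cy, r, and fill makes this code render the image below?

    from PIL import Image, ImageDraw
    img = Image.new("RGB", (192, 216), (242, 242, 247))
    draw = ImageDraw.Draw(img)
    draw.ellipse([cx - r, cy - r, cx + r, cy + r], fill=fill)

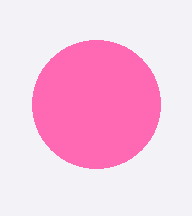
cx = 96; cy = 104; r = 64; fill = 'hotpink'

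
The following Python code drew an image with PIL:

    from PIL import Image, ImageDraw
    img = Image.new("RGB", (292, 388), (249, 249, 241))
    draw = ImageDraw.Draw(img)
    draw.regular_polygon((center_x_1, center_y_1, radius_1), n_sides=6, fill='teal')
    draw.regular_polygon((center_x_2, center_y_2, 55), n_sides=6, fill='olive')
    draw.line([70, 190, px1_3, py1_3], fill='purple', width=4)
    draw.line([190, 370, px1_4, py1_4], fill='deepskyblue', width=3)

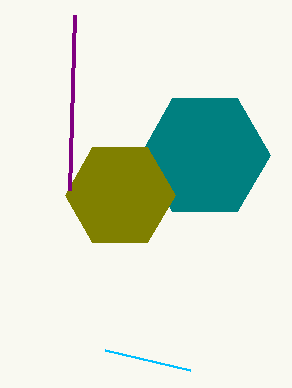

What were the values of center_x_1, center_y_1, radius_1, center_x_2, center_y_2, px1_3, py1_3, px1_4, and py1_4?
center_x_1 = 205
center_y_1 = 155
radius_1 = 65
center_x_2 = 120
center_y_2 = 195
px1_3 = 75
py1_3 = 15
px1_4 = 105
py1_4 = 350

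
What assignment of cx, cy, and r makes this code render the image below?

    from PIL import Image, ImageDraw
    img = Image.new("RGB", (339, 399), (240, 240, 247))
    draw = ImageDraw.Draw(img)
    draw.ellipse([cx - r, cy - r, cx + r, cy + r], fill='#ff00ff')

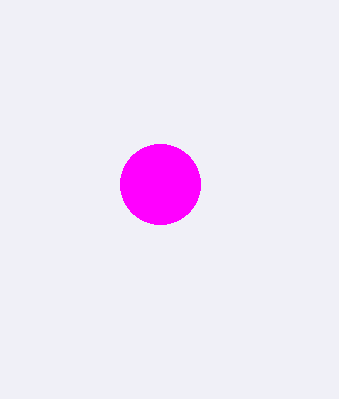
cx = 160
cy = 184
r = 40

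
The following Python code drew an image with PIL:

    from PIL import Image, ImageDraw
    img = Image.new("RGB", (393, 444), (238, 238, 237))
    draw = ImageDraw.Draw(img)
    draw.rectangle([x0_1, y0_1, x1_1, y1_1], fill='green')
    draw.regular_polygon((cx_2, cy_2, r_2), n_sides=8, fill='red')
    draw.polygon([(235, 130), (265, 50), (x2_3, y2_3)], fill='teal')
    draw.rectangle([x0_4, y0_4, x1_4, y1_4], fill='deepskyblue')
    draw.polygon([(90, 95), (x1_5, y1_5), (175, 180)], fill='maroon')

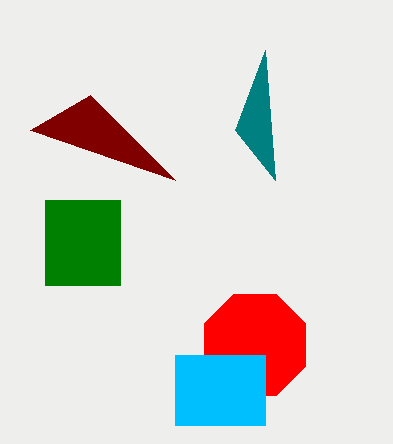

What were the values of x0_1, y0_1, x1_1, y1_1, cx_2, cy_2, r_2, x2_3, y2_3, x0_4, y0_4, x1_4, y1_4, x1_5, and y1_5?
x0_1 = 45
y0_1 = 200
x1_1 = 120
y1_1 = 285
cx_2 = 255
cy_2 = 345
r_2 = 55
x2_3 = 275
y2_3 = 180
x0_4 = 175
y0_4 = 355
x1_4 = 265
y1_4 = 425
x1_5 = 30
y1_5 = 130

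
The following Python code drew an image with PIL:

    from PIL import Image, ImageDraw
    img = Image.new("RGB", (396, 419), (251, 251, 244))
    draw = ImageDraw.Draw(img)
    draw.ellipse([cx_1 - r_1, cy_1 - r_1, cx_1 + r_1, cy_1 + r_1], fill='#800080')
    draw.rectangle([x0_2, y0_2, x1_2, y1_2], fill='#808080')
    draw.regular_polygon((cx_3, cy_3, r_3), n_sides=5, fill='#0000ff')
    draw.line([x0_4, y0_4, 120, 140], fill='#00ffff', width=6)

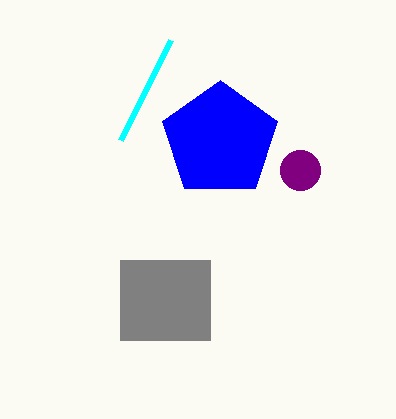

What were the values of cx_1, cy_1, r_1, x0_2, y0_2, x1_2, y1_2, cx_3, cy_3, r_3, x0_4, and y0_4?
cx_1 = 300
cy_1 = 170
r_1 = 20
x0_2 = 120
y0_2 = 260
x1_2 = 210
y1_2 = 340
cx_3 = 220
cy_3 = 140
r_3 = 60
x0_4 = 170
y0_4 = 40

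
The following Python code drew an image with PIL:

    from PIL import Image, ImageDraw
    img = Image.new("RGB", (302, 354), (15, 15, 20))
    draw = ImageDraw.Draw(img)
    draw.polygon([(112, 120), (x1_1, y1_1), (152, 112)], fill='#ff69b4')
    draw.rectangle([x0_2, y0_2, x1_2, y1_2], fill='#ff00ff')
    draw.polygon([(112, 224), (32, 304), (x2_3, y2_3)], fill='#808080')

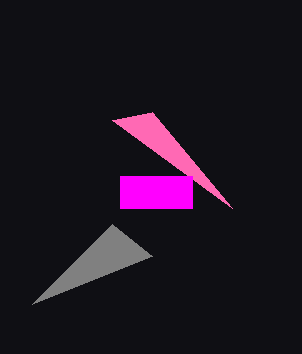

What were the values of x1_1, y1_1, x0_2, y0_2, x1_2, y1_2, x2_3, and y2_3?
x1_1 = 232; y1_1 = 208; x0_2 = 120; y0_2 = 176; x1_2 = 192; y1_2 = 208; x2_3 = 152; y2_3 = 256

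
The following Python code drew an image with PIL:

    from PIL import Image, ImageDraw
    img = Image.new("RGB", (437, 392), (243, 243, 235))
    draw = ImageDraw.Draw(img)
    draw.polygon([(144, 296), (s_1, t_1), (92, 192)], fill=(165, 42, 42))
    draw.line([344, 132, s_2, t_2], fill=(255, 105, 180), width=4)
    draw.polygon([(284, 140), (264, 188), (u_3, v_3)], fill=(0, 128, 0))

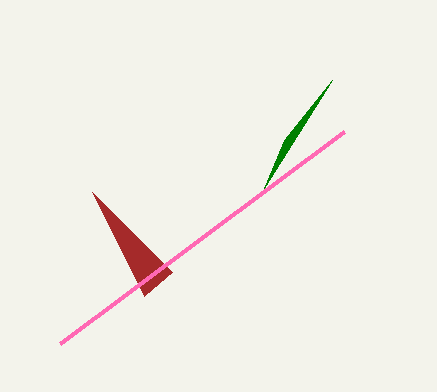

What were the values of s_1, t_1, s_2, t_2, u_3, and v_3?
s_1 = 172; t_1 = 272; s_2 = 60; t_2 = 344; u_3 = 332; v_3 = 80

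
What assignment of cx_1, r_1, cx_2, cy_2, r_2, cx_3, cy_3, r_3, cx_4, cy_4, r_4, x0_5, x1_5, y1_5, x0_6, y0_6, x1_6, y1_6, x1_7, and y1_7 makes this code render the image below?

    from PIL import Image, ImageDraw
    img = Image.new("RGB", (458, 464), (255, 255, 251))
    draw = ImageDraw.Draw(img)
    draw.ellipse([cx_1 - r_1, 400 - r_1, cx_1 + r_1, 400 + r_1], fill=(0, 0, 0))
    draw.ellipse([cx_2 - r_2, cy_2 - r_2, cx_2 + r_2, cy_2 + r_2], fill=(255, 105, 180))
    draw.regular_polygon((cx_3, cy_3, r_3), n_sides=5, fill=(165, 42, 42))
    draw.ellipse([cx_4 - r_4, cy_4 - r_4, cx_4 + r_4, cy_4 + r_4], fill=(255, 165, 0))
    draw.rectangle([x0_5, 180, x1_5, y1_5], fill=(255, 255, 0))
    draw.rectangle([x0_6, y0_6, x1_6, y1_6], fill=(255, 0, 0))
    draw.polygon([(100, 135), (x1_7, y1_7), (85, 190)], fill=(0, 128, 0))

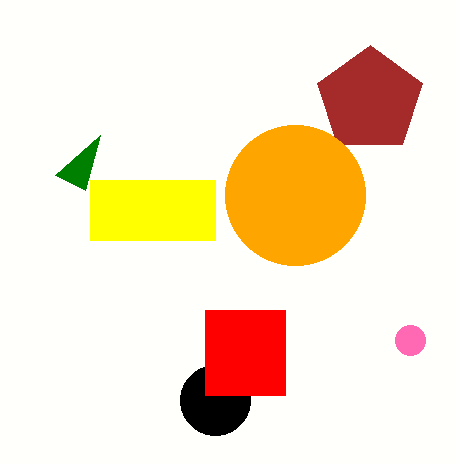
cx_1 = 215
r_1 = 35
cx_2 = 410
cy_2 = 340
r_2 = 15
cx_3 = 370
cy_3 = 100
r_3 = 55
cx_4 = 295
cy_4 = 195
r_4 = 70
x0_5 = 90
x1_5 = 215
y1_5 = 240
x0_6 = 205
y0_6 = 310
x1_6 = 285
y1_6 = 395
x1_7 = 55
y1_7 = 175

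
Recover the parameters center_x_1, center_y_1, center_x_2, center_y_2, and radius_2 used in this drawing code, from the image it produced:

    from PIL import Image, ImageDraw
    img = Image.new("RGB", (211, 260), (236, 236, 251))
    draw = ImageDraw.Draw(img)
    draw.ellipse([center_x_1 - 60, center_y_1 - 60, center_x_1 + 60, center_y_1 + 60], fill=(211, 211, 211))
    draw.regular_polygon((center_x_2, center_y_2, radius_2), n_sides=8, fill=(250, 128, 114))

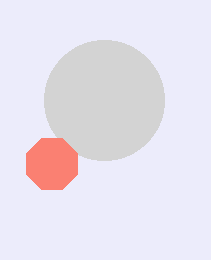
center_x_1 = 104, center_y_1 = 100, center_x_2 = 52, center_y_2 = 164, radius_2 = 28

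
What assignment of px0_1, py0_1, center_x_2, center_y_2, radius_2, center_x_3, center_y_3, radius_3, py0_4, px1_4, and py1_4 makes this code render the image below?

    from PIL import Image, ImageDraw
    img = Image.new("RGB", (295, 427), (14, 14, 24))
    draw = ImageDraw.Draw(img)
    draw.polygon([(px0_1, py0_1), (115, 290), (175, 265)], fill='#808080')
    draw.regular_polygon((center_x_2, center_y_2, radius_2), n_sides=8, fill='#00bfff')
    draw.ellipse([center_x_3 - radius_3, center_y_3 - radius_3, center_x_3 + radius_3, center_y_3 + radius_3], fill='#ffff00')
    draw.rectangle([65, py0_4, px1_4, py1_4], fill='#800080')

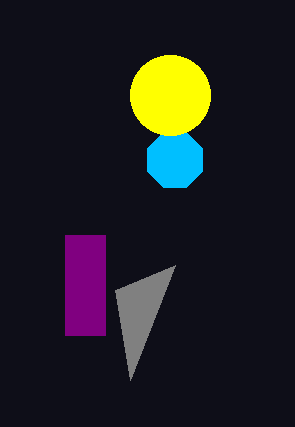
px0_1 = 130; py0_1 = 380; center_x_2 = 175; center_y_2 = 160; radius_2 = 30; center_x_3 = 170; center_y_3 = 95; radius_3 = 40; py0_4 = 235; px1_4 = 105; py1_4 = 335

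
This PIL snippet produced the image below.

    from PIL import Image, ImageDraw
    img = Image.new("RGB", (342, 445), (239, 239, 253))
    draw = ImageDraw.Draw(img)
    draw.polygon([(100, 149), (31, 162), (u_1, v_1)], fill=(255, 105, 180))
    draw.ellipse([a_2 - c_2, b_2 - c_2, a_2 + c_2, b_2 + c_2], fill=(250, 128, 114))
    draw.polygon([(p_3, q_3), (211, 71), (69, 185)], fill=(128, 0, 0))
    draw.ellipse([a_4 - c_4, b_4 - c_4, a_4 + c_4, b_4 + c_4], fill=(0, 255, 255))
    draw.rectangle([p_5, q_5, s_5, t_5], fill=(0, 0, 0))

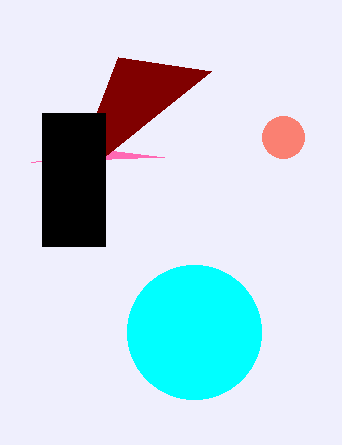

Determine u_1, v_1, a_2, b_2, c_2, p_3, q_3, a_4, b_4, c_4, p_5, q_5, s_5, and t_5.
u_1 = 164, v_1 = 157, a_2 = 283, b_2 = 137, c_2 = 21, p_3 = 118, q_3 = 57, a_4 = 194, b_4 = 332, c_4 = 67, p_5 = 42, q_5 = 113, s_5 = 105, t_5 = 246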